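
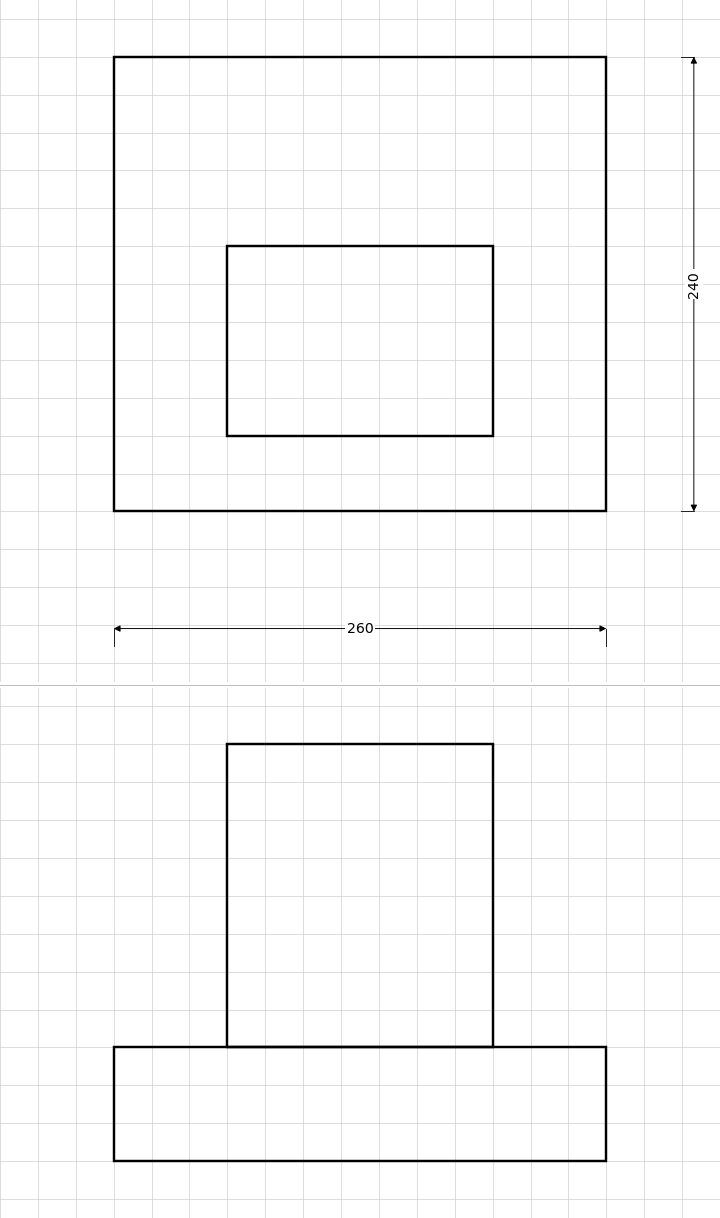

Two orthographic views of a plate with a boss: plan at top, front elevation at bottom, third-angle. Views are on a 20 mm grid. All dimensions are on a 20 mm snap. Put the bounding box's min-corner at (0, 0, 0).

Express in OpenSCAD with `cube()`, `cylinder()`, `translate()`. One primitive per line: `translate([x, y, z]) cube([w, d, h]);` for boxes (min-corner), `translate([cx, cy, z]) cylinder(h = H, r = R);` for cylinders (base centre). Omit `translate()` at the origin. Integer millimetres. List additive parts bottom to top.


cube([260, 240, 60]);
translate([60, 40, 60]) cube([140, 100, 160]);


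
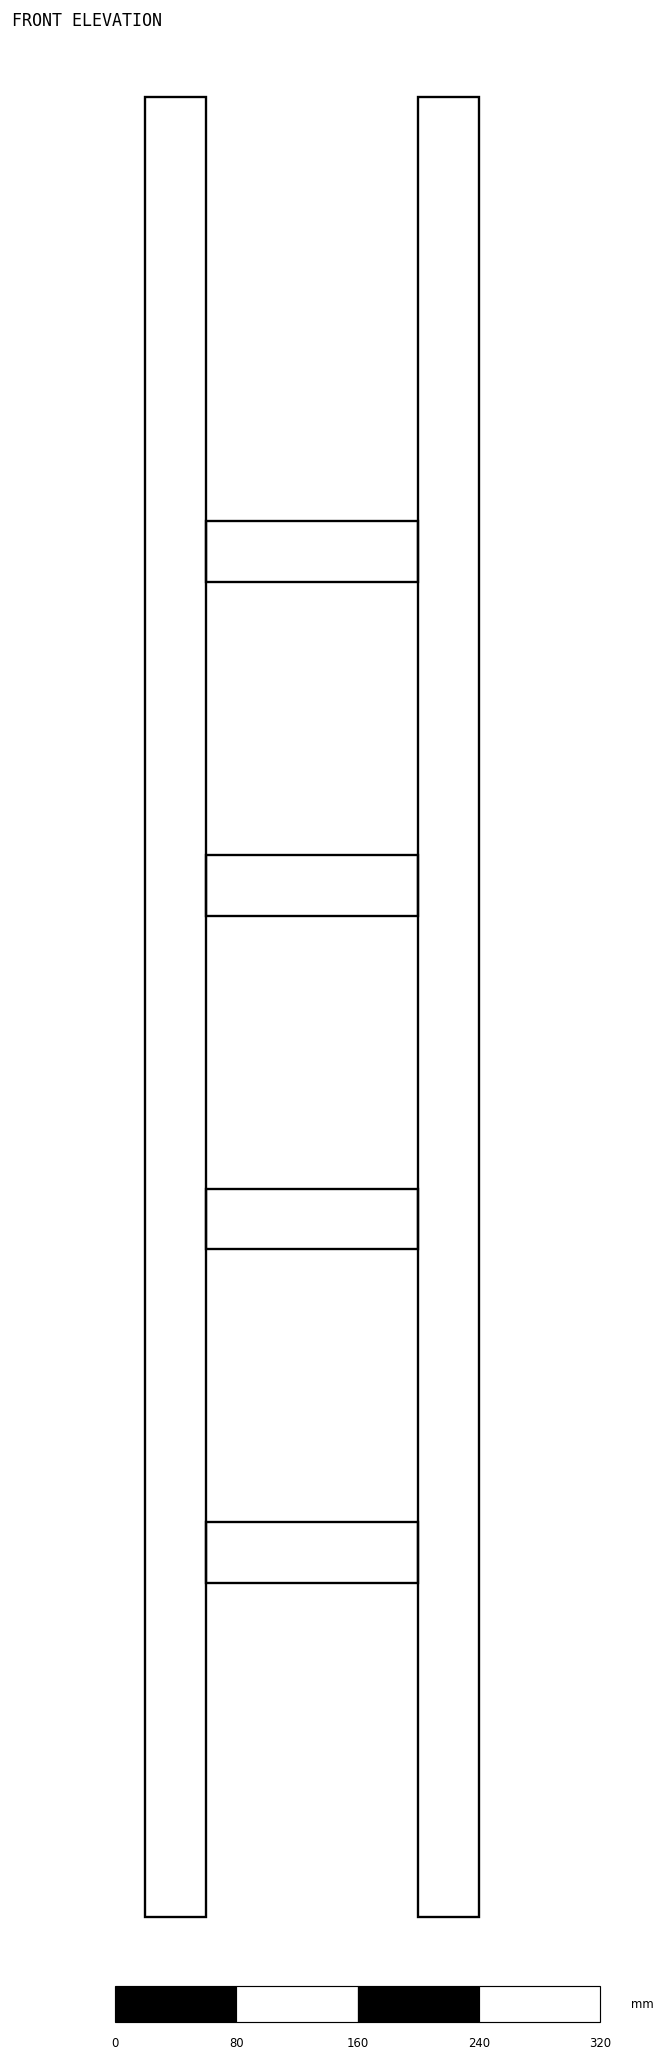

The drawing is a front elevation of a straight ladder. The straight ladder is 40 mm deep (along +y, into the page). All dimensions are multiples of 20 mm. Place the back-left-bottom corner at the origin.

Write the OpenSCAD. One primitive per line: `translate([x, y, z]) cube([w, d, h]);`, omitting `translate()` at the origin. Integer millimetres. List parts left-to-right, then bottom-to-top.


cube([40, 40, 1200]);
translate([40, 0, 220]) cube([140, 40, 40]);
translate([40, 0, 440]) cube([140, 40, 40]);
translate([40, 0, 660]) cube([140, 40, 40]);
translate([40, 0, 880]) cube([140, 40, 40]);
translate([180, 0, 0]) cube([40, 40, 1200]);


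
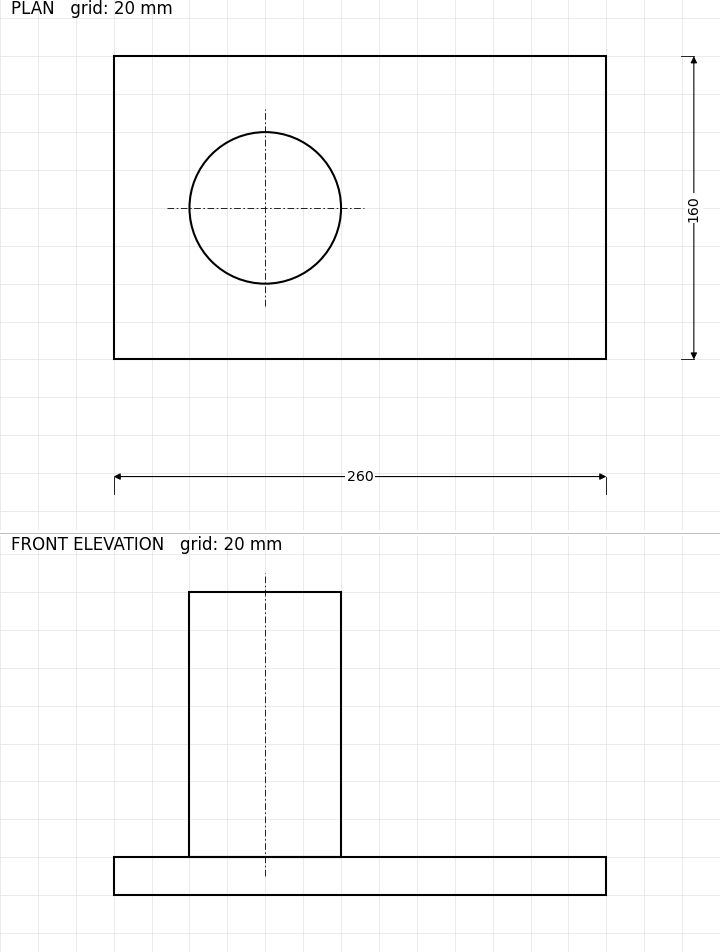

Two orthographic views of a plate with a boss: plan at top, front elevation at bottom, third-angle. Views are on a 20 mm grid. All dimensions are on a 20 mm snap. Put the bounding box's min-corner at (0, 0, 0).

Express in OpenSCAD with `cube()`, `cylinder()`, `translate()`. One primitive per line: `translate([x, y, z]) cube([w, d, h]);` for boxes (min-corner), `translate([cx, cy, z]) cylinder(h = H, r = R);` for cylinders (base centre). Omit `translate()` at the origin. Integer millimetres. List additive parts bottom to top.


cube([260, 160, 20]);
translate([80, 80, 20]) cylinder(h = 140, r = 40);


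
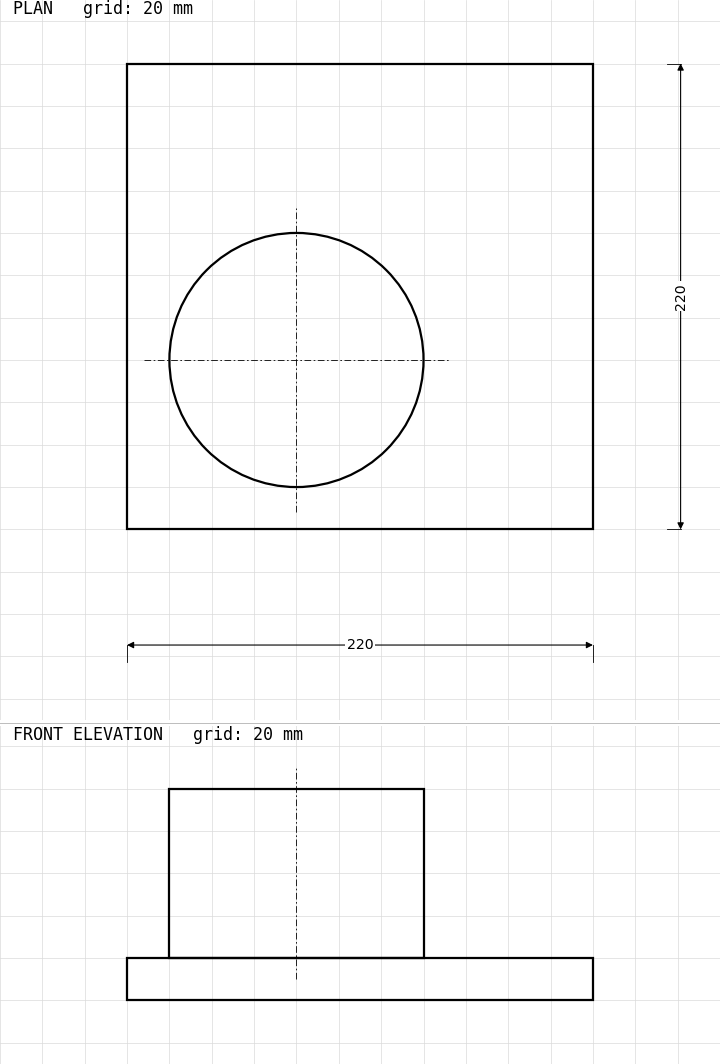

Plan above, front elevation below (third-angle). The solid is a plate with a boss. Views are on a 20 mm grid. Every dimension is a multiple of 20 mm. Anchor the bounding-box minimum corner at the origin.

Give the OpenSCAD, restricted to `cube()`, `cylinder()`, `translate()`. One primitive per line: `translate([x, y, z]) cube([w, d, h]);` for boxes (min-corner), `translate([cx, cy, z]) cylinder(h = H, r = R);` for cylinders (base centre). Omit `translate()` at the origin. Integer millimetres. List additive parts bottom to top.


cube([220, 220, 20]);
translate([80, 80, 20]) cylinder(h = 80, r = 60);


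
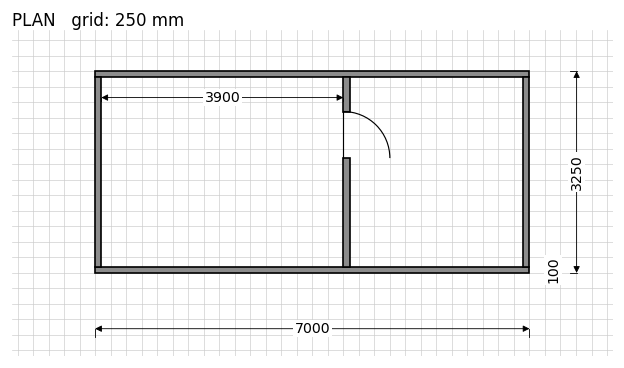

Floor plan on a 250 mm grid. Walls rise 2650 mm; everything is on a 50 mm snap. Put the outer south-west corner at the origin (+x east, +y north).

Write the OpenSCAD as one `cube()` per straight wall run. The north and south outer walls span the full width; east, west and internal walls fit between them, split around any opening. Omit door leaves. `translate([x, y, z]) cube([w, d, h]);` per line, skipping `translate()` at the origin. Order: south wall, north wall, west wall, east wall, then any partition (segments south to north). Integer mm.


cube([7000, 100, 2650]);
translate([0, 3150, 0]) cube([7000, 100, 2650]);
translate([0, 100, 0]) cube([100, 3050, 2650]);
translate([6900, 100, 0]) cube([100, 3050, 2650]);
translate([4000, 100, 0]) cube([100, 1750, 2650]);
translate([4000, 2600, 0]) cube([100, 550, 2650]);


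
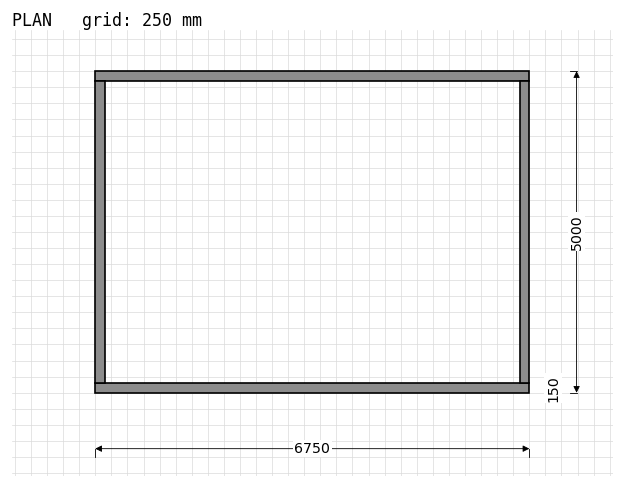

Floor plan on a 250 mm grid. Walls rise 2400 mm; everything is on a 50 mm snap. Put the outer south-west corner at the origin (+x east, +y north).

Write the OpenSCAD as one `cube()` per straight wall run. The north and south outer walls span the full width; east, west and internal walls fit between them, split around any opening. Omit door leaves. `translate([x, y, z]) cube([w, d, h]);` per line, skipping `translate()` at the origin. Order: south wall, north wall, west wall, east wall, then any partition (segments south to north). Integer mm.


cube([6750, 150, 2400]);
translate([0, 4850, 0]) cube([6750, 150, 2400]);
translate([0, 150, 0]) cube([150, 4700, 2400]);
translate([6600, 150, 0]) cube([150, 4700, 2400]);


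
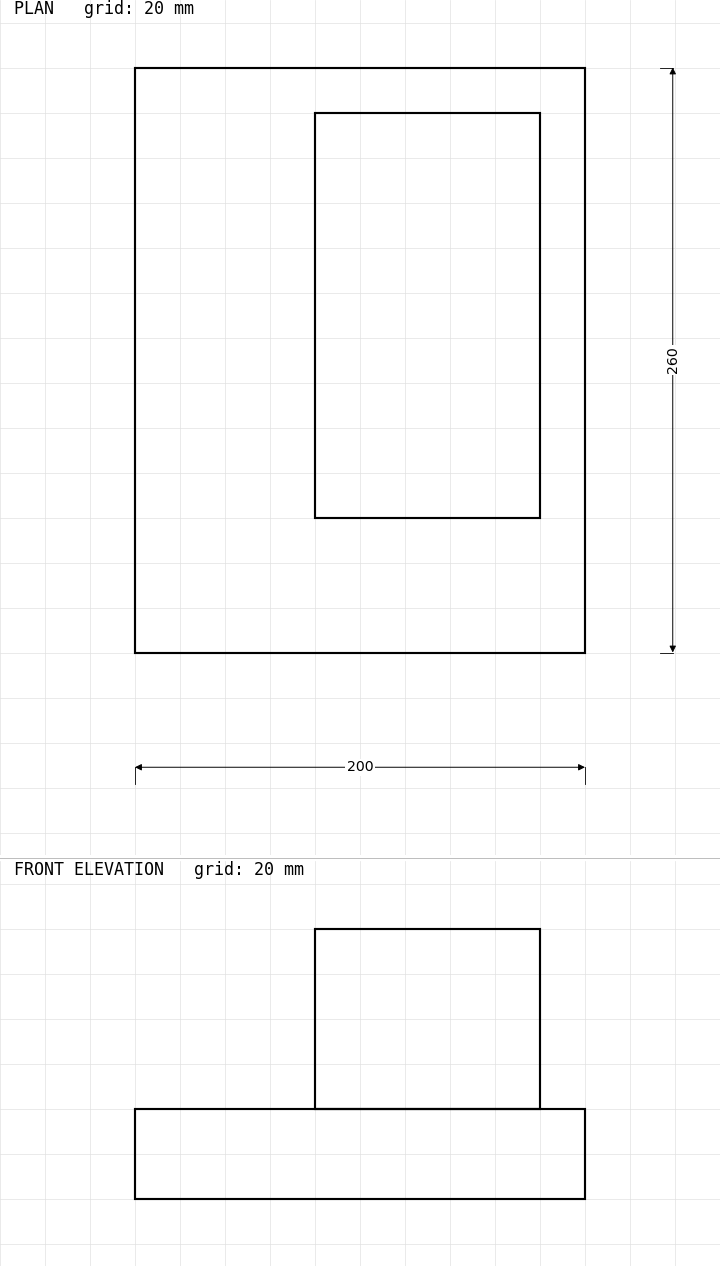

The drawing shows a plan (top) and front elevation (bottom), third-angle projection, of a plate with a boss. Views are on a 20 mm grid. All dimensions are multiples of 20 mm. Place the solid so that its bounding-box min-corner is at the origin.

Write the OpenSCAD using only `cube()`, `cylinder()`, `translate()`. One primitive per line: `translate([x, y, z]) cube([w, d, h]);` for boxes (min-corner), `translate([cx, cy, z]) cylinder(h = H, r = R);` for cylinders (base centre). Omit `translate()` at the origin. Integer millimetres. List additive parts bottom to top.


cube([200, 260, 40]);
translate([80, 60, 40]) cube([100, 180, 80]);


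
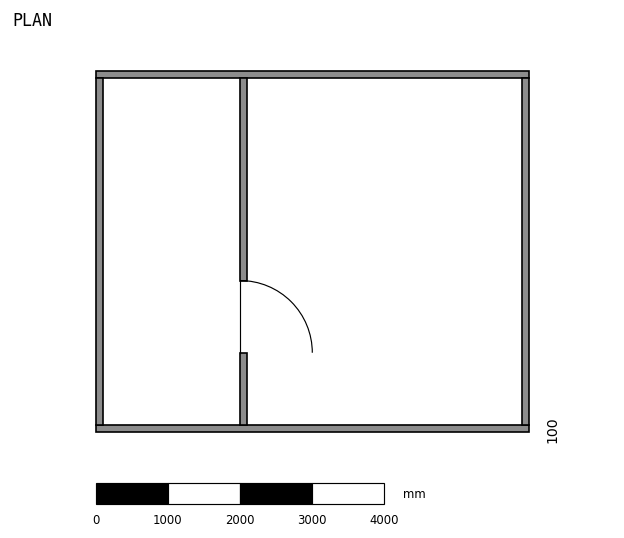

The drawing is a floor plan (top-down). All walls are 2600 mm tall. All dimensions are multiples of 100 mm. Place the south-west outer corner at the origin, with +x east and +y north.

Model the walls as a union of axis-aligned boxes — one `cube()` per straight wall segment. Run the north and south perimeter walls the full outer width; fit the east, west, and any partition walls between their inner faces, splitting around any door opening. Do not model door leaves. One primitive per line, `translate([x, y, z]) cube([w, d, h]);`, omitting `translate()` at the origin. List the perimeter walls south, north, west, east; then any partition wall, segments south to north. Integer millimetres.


cube([6000, 100, 2600]);
translate([0, 4900, 0]) cube([6000, 100, 2600]);
translate([0, 100, 0]) cube([100, 4800, 2600]);
translate([5900, 100, 0]) cube([100, 4800, 2600]);
translate([2000, 100, 0]) cube([100, 1000, 2600]);
translate([2000, 2100, 0]) cube([100, 2800, 2600]);


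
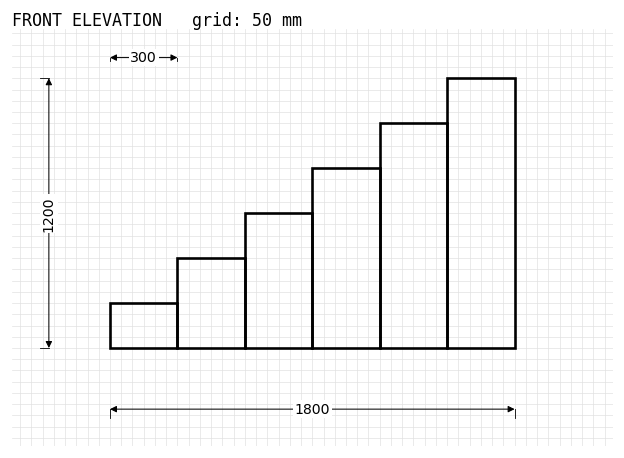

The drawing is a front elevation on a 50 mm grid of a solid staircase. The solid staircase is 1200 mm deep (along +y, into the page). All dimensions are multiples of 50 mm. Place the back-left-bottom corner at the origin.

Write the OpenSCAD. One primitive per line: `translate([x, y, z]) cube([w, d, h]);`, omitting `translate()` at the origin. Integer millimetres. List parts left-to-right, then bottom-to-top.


cube([300, 1200, 200]);
translate([300, 0, 0]) cube([300, 1200, 400]);
translate([600, 0, 0]) cube([300, 1200, 600]);
translate([900, 0, 0]) cube([300, 1200, 800]);
translate([1200, 0, 0]) cube([300, 1200, 1000]);
translate([1500, 0, 0]) cube([300, 1200, 1200]);


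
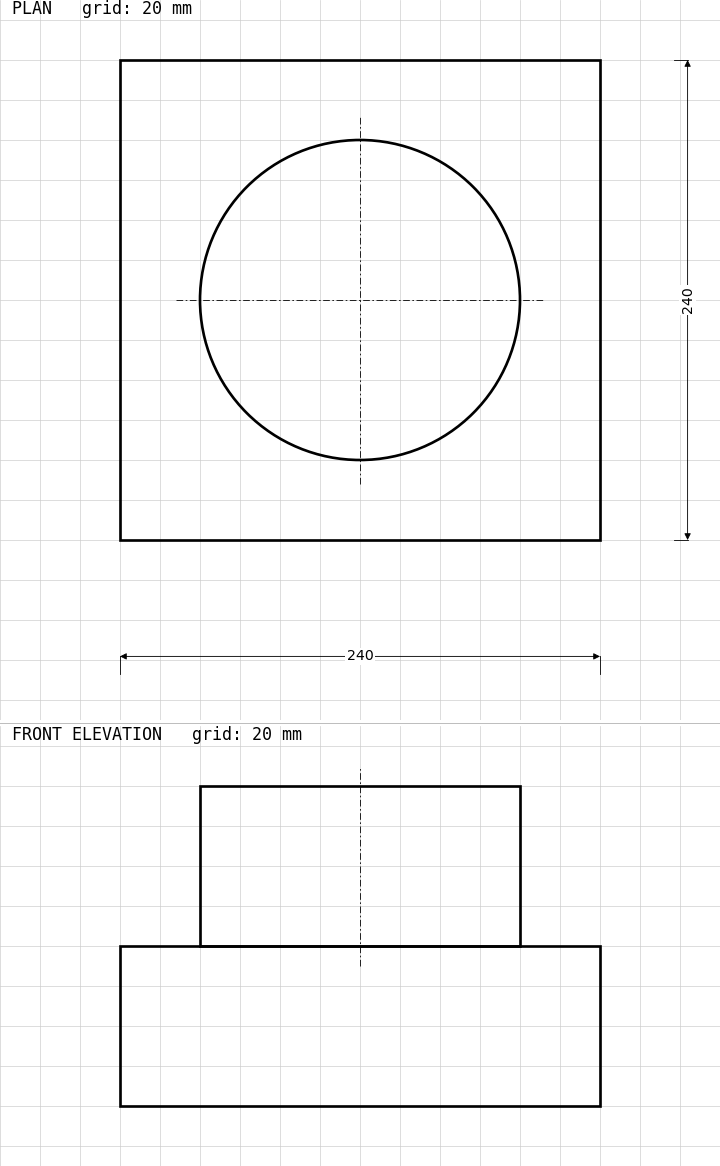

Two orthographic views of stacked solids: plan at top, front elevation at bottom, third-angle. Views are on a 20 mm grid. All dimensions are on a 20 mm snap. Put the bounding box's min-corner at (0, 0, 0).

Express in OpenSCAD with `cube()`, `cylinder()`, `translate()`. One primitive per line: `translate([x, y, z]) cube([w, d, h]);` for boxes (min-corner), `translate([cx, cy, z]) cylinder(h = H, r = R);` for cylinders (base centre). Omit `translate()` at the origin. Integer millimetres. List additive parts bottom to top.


cube([240, 240, 80]);
translate([120, 120, 80]) cylinder(h = 80, r = 80);


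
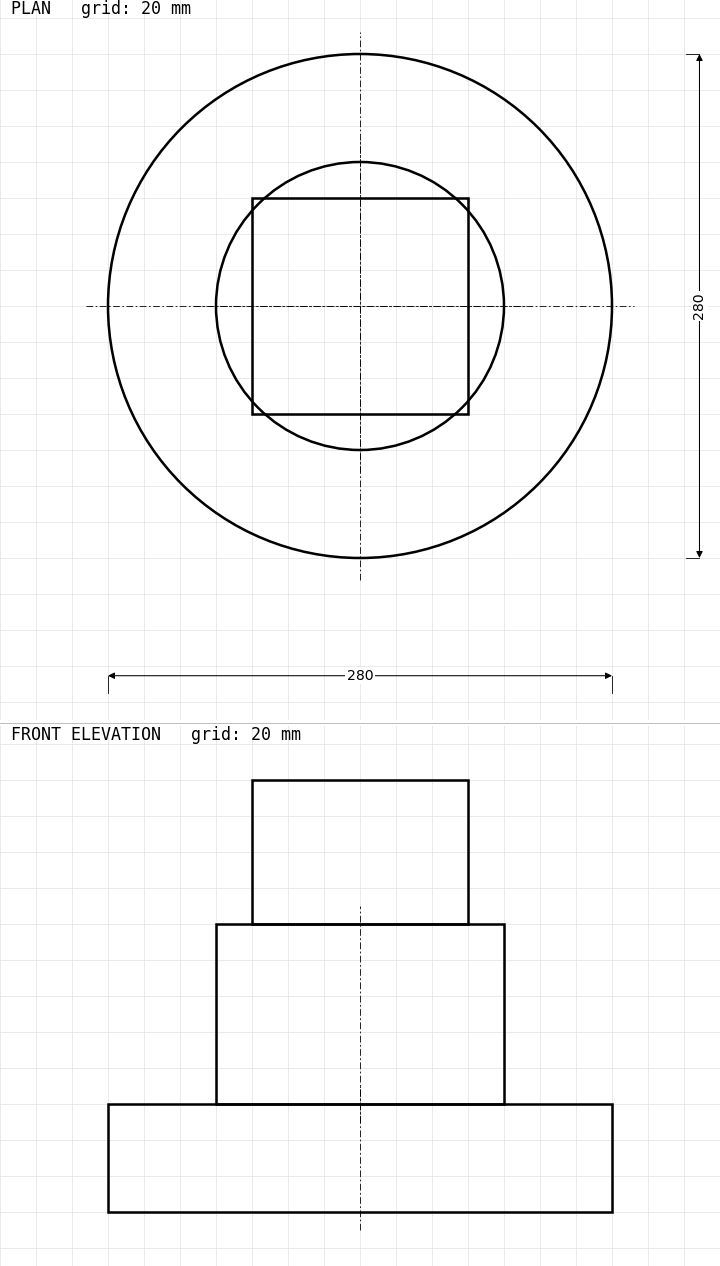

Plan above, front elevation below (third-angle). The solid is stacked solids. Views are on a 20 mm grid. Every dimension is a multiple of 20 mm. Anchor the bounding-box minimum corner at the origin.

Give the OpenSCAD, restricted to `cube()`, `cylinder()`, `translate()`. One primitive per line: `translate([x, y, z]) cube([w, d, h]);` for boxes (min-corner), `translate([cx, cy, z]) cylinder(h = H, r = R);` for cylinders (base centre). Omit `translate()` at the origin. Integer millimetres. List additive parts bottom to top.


translate([140, 140, 0]) cylinder(h = 60, r = 140);
translate([140, 140, 60]) cylinder(h = 100, r = 80);
translate([80, 80, 160]) cube([120, 120, 80]);


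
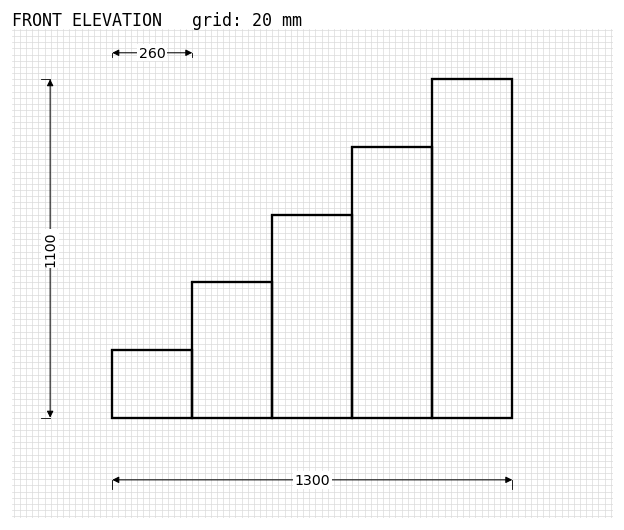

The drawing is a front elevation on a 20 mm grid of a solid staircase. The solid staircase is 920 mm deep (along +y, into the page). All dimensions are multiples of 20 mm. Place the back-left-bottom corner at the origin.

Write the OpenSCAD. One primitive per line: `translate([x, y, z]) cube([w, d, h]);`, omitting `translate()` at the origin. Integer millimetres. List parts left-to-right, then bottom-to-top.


cube([260, 920, 220]);
translate([260, 0, 0]) cube([260, 920, 440]);
translate([520, 0, 0]) cube([260, 920, 660]);
translate([780, 0, 0]) cube([260, 920, 880]);
translate([1040, 0, 0]) cube([260, 920, 1100]);


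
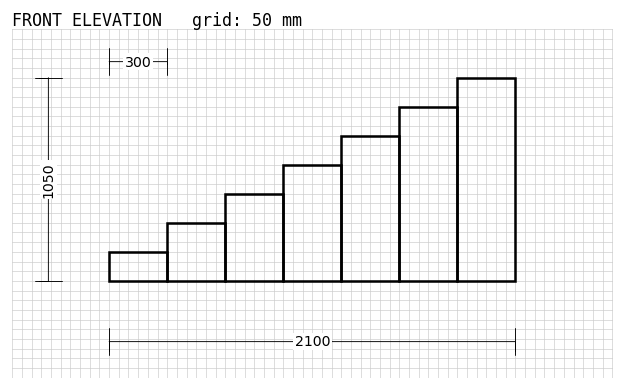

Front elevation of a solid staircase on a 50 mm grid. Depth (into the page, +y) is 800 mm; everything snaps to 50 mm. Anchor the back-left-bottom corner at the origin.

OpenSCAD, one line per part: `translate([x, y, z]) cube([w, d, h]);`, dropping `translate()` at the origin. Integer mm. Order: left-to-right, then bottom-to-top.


cube([300, 800, 150]);
translate([300, 0, 0]) cube([300, 800, 300]);
translate([600, 0, 0]) cube([300, 800, 450]);
translate([900, 0, 0]) cube([300, 800, 600]);
translate([1200, 0, 0]) cube([300, 800, 750]);
translate([1500, 0, 0]) cube([300, 800, 900]);
translate([1800, 0, 0]) cube([300, 800, 1050]);


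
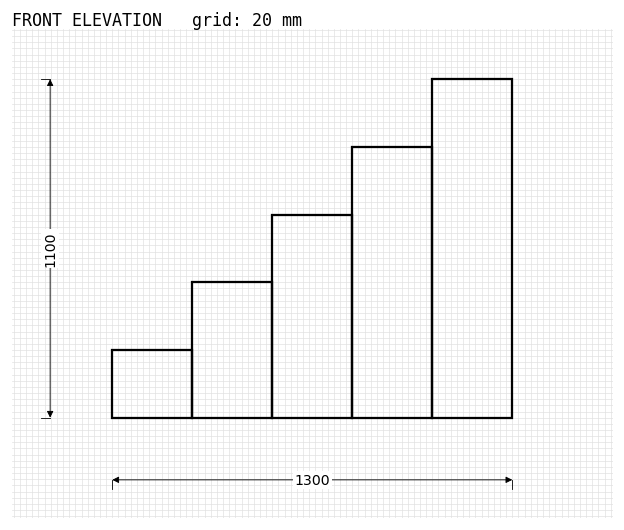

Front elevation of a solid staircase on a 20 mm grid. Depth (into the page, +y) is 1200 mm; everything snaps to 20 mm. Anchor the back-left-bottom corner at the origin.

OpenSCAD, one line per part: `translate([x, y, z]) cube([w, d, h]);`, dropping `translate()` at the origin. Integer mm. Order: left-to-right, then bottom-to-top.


cube([260, 1200, 220]);
translate([260, 0, 0]) cube([260, 1200, 440]);
translate([520, 0, 0]) cube([260, 1200, 660]);
translate([780, 0, 0]) cube([260, 1200, 880]);
translate([1040, 0, 0]) cube([260, 1200, 1100]);


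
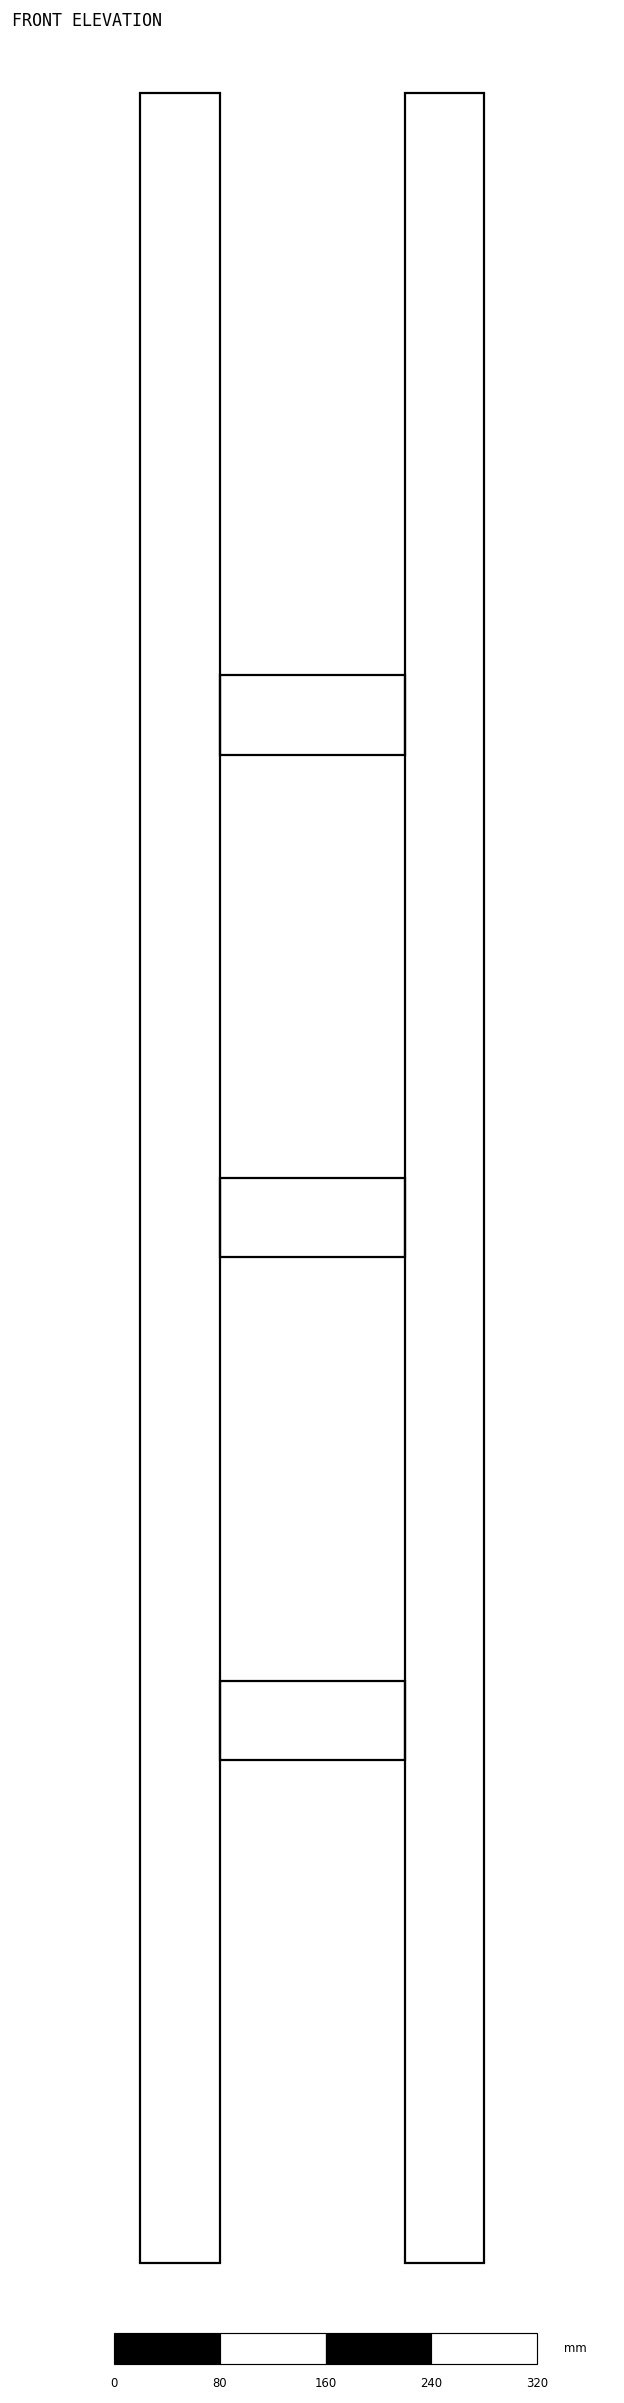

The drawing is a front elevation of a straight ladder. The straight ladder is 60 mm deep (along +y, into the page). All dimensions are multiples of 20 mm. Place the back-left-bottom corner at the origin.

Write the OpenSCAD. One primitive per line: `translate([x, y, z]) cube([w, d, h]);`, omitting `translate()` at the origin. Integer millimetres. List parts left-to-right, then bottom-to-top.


cube([60, 60, 1640]);
translate([60, 0, 380]) cube([140, 60, 60]);
translate([60, 0, 760]) cube([140, 60, 60]);
translate([60, 0, 1140]) cube([140, 60, 60]);
translate([200, 0, 0]) cube([60, 60, 1640]);


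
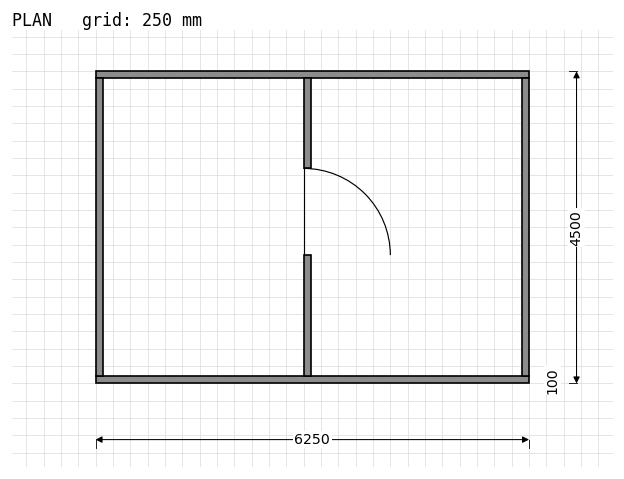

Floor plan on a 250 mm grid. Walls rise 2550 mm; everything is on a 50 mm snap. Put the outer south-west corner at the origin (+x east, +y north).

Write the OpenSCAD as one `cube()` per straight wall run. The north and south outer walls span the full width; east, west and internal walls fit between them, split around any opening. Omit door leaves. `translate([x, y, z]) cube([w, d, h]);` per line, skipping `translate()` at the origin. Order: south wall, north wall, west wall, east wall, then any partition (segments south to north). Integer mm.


cube([6250, 100, 2550]);
translate([0, 4400, 0]) cube([6250, 100, 2550]);
translate([0, 100, 0]) cube([100, 4300, 2550]);
translate([6150, 100, 0]) cube([100, 4300, 2550]);
translate([3000, 100, 0]) cube([100, 1750, 2550]);
translate([3000, 3100, 0]) cube([100, 1300, 2550]);


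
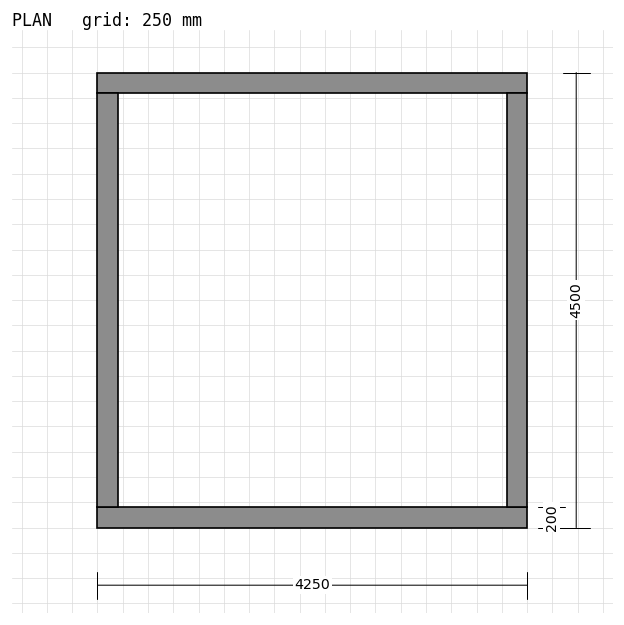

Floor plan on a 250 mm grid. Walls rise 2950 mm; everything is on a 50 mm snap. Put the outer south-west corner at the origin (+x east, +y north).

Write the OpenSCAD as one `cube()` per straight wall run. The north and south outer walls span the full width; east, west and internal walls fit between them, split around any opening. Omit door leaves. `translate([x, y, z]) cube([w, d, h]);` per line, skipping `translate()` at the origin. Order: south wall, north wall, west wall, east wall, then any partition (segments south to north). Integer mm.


cube([4250, 200, 2950]);
translate([0, 4300, 0]) cube([4250, 200, 2950]);
translate([0, 200, 0]) cube([200, 4100, 2950]);
translate([4050, 200, 0]) cube([200, 4100, 2950]);


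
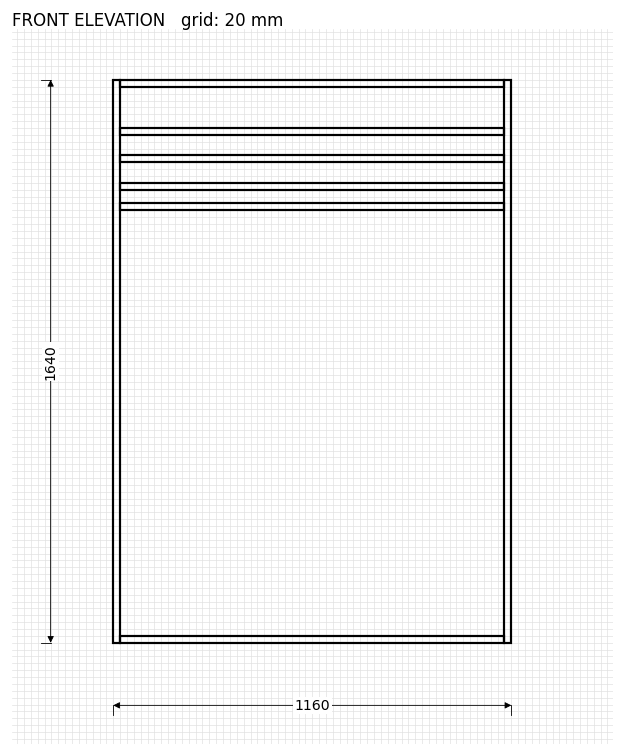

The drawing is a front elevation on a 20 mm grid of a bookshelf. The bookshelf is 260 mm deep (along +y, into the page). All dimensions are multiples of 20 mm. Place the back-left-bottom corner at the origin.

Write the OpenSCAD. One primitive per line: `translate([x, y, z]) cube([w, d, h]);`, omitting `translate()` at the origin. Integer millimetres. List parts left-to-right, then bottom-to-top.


cube([20, 260, 1640]);
translate([20, 0, 0]) cube([1120, 260, 20]);
translate([20, 0, 1260]) cube([1120, 260, 20]);
translate([20, 0, 1320]) cube([1120, 260, 20]);
translate([20, 0, 1400]) cube([1120, 260, 20]);
translate([20, 0, 1480]) cube([1120, 260, 20]);
translate([20, 0, 1620]) cube([1120, 260, 20]);
translate([1140, 0, 0]) cube([20, 260, 1640]);


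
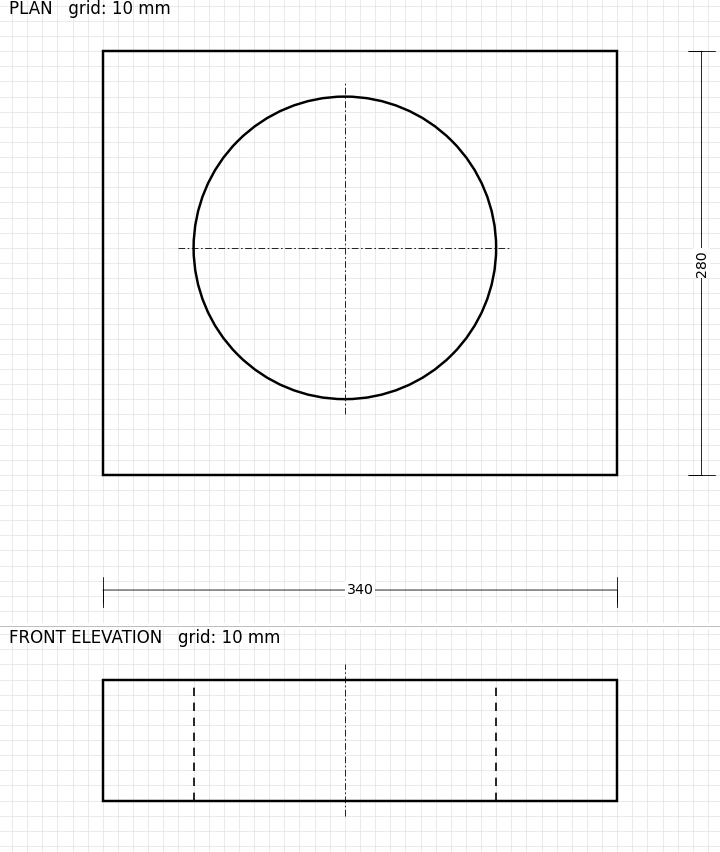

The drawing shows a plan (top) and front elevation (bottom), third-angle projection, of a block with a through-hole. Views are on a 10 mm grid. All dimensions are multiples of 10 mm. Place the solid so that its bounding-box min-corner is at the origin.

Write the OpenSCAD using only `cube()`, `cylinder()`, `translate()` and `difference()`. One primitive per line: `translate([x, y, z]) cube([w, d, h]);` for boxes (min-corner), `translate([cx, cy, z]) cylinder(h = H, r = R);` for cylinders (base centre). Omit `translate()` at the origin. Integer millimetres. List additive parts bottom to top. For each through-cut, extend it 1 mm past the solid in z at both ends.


difference() {
  cube([340, 280, 80]);
  translate([160, 150, -1]) cylinder(h = 82, r = 100);
}


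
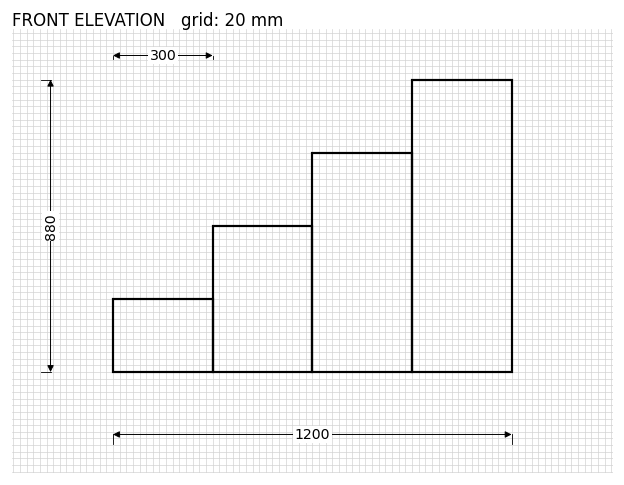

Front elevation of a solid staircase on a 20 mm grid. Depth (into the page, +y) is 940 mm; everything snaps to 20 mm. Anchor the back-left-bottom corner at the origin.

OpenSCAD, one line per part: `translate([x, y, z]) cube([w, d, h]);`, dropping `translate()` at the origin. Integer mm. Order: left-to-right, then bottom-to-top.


cube([300, 940, 220]);
translate([300, 0, 0]) cube([300, 940, 440]);
translate([600, 0, 0]) cube([300, 940, 660]);
translate([900, 0, 0]) cube([300, 940, 880]);


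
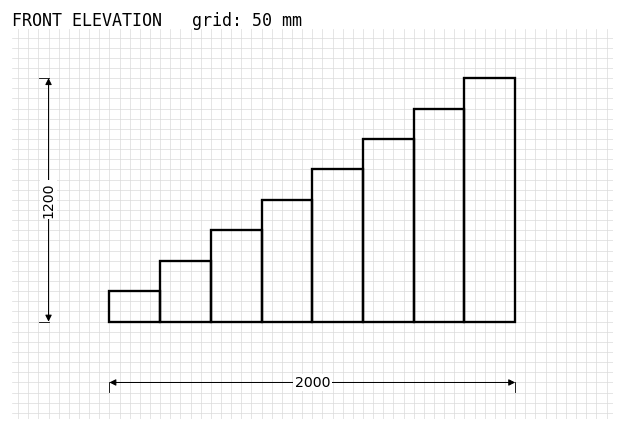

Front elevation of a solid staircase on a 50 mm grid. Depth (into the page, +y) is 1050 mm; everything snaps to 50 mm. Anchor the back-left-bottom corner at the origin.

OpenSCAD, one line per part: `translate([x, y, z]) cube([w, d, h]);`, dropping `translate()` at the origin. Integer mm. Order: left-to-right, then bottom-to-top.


cube([250, 1050, 150]);
translate([250, 0, 0]) cube([250, 1050, 300]);
translate([500, 0, 0]) cube([250, 1050, 450]);
translate([750, 0, 0]) cube([250, 1050, 600]);
translate([1000, 0, 0]) cube([250, 1050, 750]);
translate([1250, 0, 0]) cube([250, 1050, 900]);
translate([1500, 0, 0]) cube([250, 1050, 1050]);
translate([1750, 0, 0]) cube([250, 1050, 1200]);


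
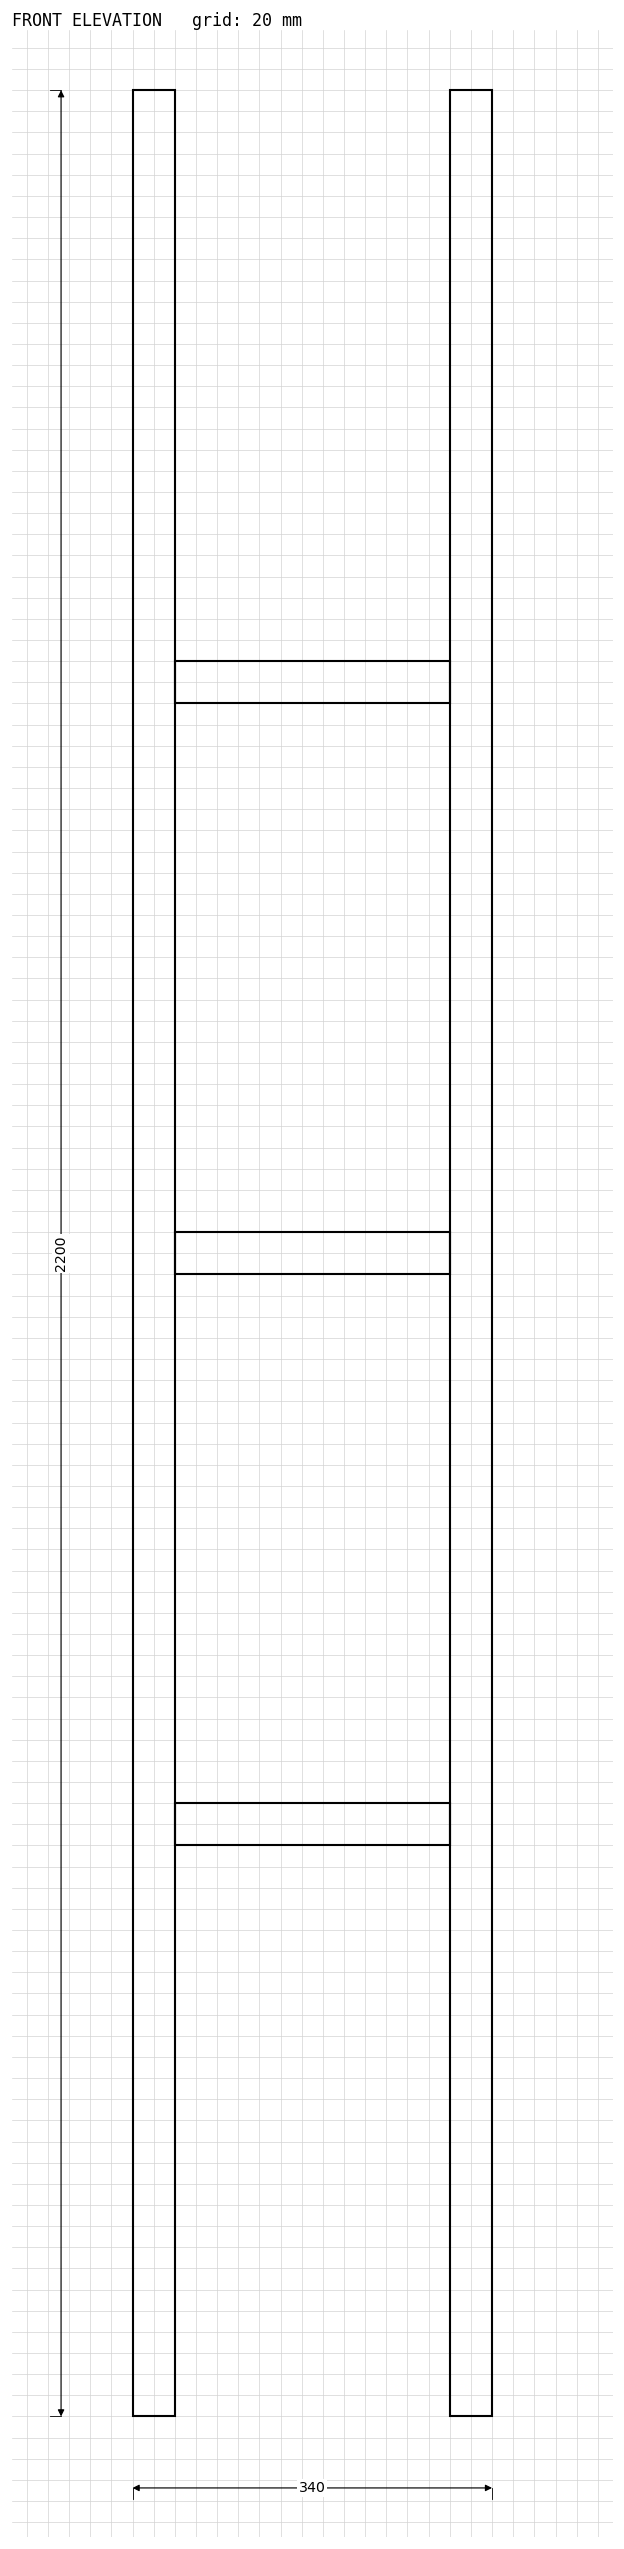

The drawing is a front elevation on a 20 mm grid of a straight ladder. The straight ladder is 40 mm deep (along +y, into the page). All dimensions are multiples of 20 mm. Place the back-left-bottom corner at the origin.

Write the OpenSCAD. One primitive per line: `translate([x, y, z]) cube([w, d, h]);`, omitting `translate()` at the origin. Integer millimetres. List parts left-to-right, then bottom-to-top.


cube([40, 40, 2200]);
translate([40, 0, 540]) cube([260, 40, 40]);
translate([40, 0, 1080]) cube([260, 40, 40]);
translate([40, 0, 1620]) cube([260, 40, 40]);
translate([300, 0, 0]) cube([40, 40, 2200]);


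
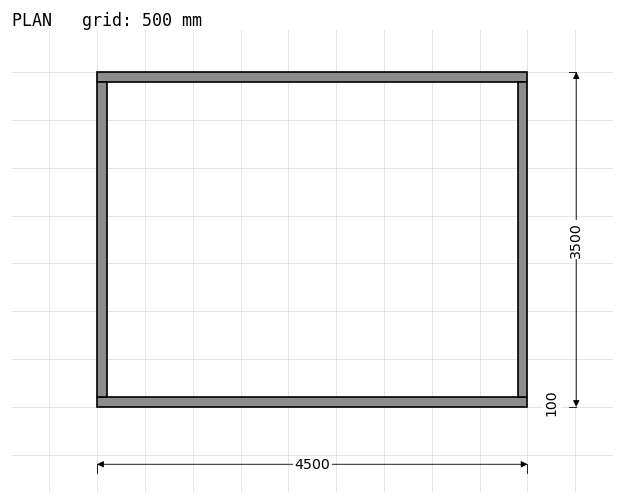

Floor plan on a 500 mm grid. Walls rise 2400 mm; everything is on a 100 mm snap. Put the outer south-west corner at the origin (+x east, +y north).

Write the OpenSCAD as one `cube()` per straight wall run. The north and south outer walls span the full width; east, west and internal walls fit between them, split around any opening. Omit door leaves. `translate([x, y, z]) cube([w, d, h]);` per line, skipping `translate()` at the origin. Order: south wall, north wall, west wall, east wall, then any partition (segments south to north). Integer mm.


cube([4500, 100, 2400]);
translate([0, 3400, 0]) cube([4500, 100, 2400]);
translate([0, 100, 0]) cube([100, 3300, 2400]);
translate([4400, 100, 0]) cube([100, 3300, 2400]);


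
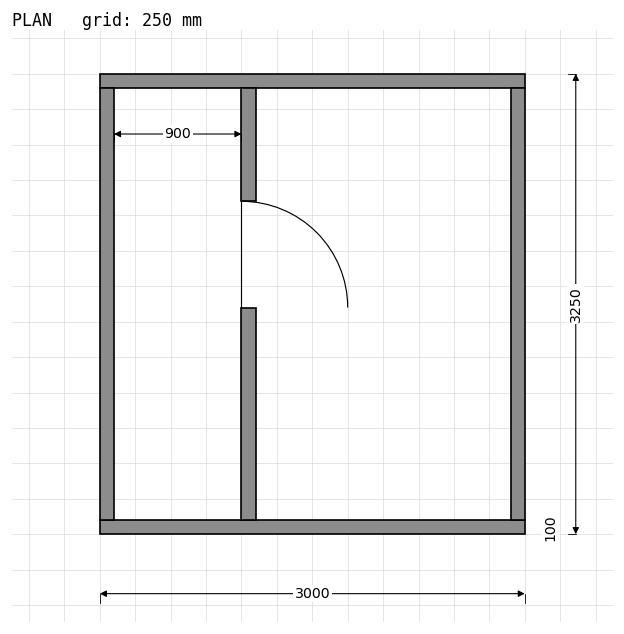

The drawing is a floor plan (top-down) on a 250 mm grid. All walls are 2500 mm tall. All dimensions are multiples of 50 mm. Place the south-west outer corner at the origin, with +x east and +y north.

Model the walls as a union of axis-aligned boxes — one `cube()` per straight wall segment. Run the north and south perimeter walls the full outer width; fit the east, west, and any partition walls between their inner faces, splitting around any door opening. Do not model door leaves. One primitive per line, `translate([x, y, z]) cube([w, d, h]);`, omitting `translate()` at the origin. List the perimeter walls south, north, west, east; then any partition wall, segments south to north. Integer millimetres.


cube([3000, 100, 2500]);
translate([0, 3150, 0]) cube([3000, 100, 2500]);
translate([0, 100, 0]) cube([100, 3050, 2500]);
translate([2900, 100, 0]) cube([100, 3050, 2500]);
translate([1000, 100, 0]) cube([100, 1500, 2500]);
translate([1000, 2350, 0]) cube([100, 800, 2500]);


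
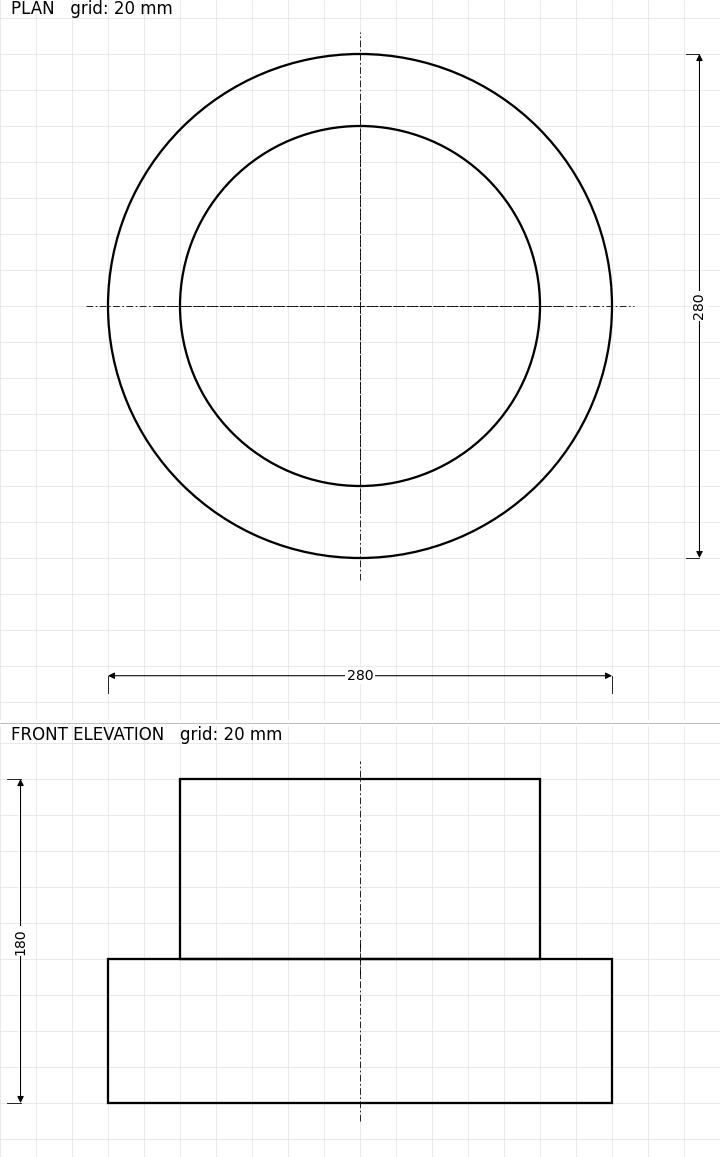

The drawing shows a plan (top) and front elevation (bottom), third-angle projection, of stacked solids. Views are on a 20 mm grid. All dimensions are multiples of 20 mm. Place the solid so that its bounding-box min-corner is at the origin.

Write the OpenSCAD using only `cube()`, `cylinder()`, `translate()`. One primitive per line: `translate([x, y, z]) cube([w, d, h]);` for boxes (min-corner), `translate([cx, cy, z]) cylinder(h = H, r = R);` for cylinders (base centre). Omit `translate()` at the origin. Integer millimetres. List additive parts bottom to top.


translate([140, 140, 0]) cylinder(h = 80, r = 140);
translate([140, 140, 80]) cylinder(h = 100, r = 100);


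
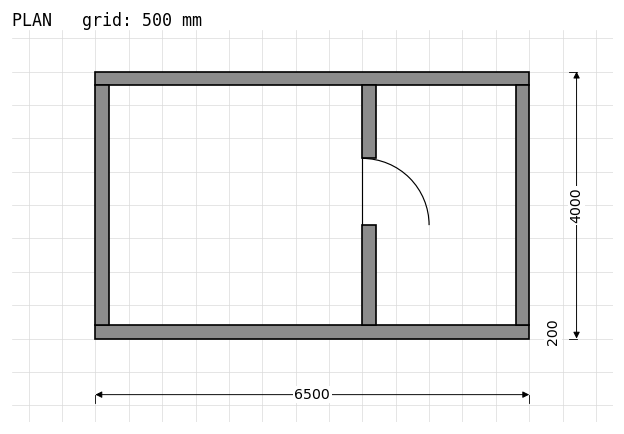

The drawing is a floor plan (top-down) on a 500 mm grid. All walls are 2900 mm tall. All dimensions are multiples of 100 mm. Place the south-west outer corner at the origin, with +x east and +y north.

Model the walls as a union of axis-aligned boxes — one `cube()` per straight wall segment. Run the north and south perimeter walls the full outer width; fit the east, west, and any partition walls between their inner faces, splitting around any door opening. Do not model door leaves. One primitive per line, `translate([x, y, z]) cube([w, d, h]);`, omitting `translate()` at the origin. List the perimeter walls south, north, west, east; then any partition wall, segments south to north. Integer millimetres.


cube([6500, 200, 2900]);
translate([0, 3800, 0]) cube([6500, 200, 2900]);
translate([0, 200, 0]) cube([200, 3600, 2900]);
translate([6300, 200, 0]) cube([200, 3600, 2900]);
translate([4000, 200, 0]) cube([200, 1500, 2900]);
translate([4000, 2700, 0]) cube([200, 1100, 2900]);


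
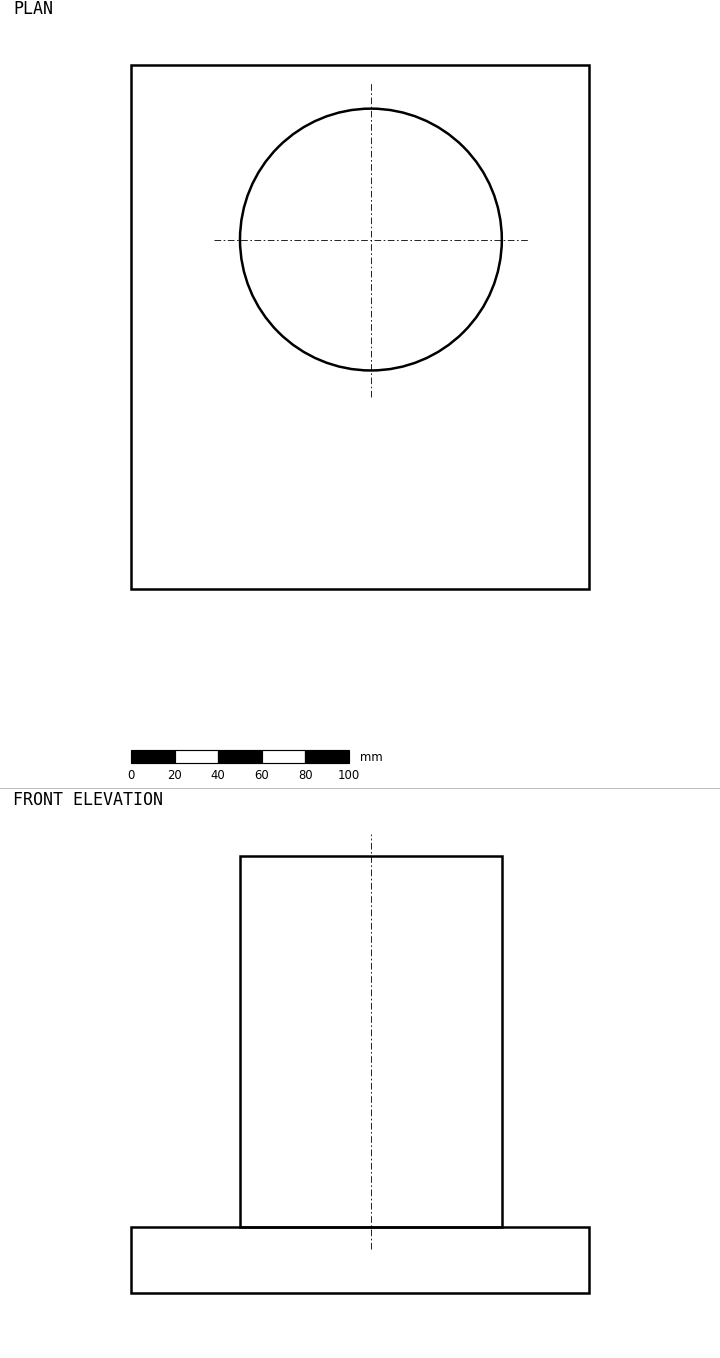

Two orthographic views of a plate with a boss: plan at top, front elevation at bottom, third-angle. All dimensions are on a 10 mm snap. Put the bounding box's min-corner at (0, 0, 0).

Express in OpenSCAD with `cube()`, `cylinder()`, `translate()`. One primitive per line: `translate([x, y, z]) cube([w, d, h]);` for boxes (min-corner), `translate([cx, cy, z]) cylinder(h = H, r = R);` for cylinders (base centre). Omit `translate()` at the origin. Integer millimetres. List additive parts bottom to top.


cube([210, 240, 30]);
translate([110, 160, 30]) cylinder(h = 170, r = 60);


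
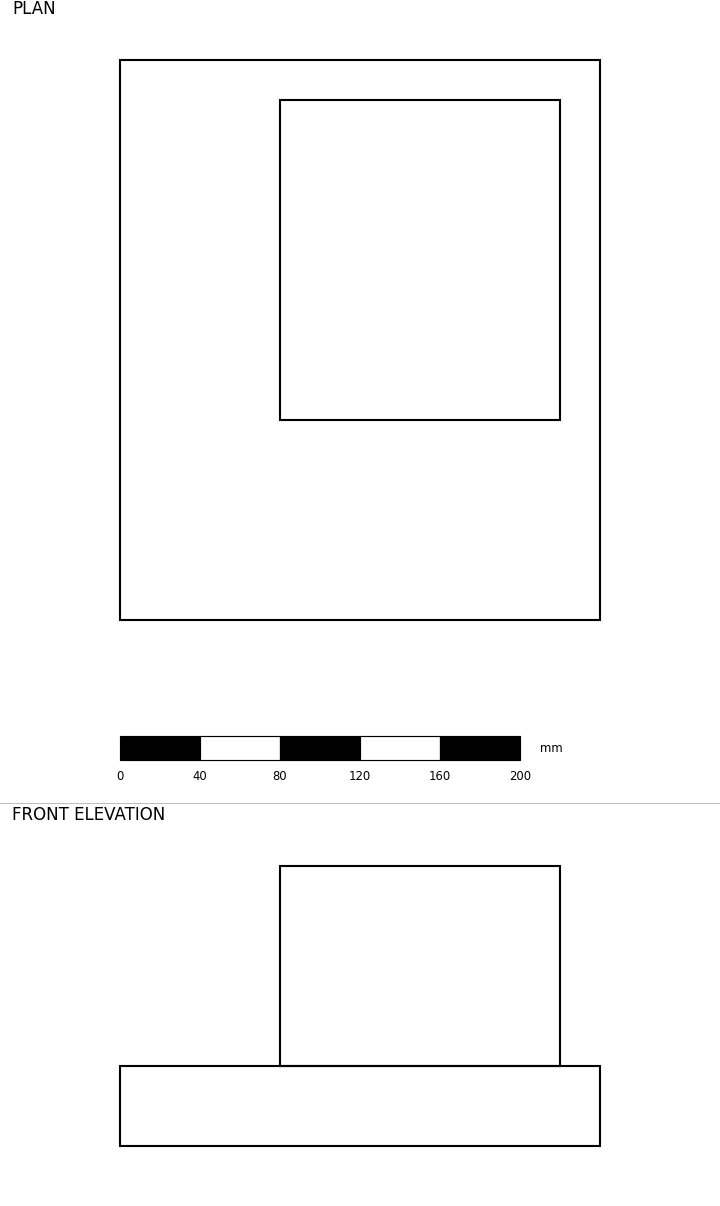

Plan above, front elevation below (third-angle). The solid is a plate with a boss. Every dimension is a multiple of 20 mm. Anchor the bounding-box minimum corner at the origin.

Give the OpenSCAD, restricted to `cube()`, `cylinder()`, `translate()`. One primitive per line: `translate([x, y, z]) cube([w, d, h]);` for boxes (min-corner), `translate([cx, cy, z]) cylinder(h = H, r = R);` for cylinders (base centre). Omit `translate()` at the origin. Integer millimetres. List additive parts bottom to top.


cube([240, 280, 40]);
translate([80, 100, 40]) cube([140, 160, 100]);


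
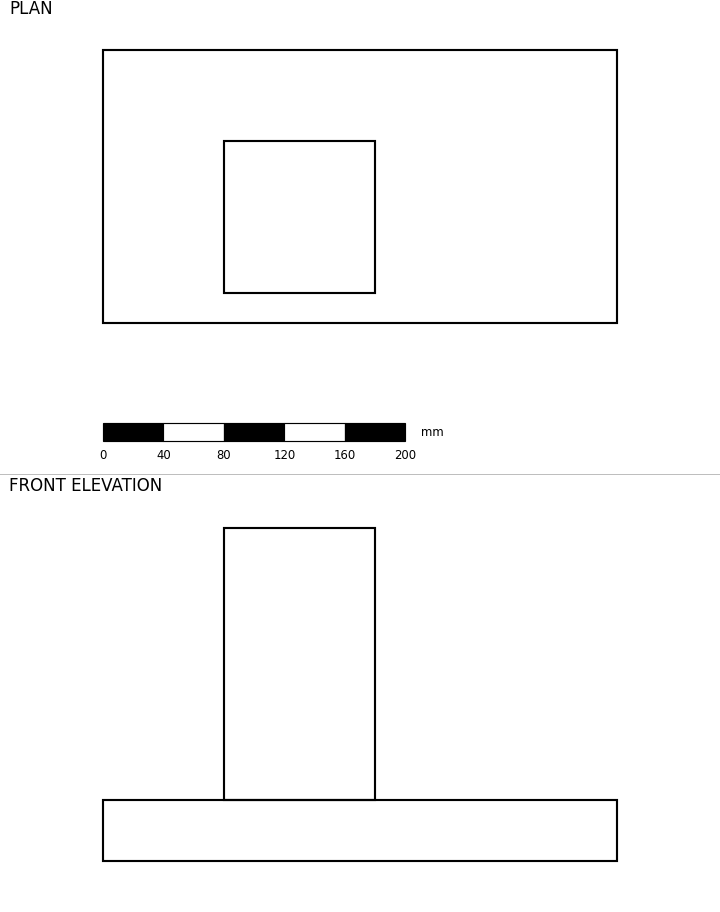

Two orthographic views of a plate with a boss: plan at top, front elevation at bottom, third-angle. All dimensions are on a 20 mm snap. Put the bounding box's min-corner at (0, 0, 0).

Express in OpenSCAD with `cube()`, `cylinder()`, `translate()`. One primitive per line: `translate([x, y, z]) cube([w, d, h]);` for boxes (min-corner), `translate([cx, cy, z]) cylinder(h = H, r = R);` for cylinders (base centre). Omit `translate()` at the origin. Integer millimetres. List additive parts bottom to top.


cube([340, 180, 40]);
translate([80, 20, 40]) cube([100, 100, 180]);


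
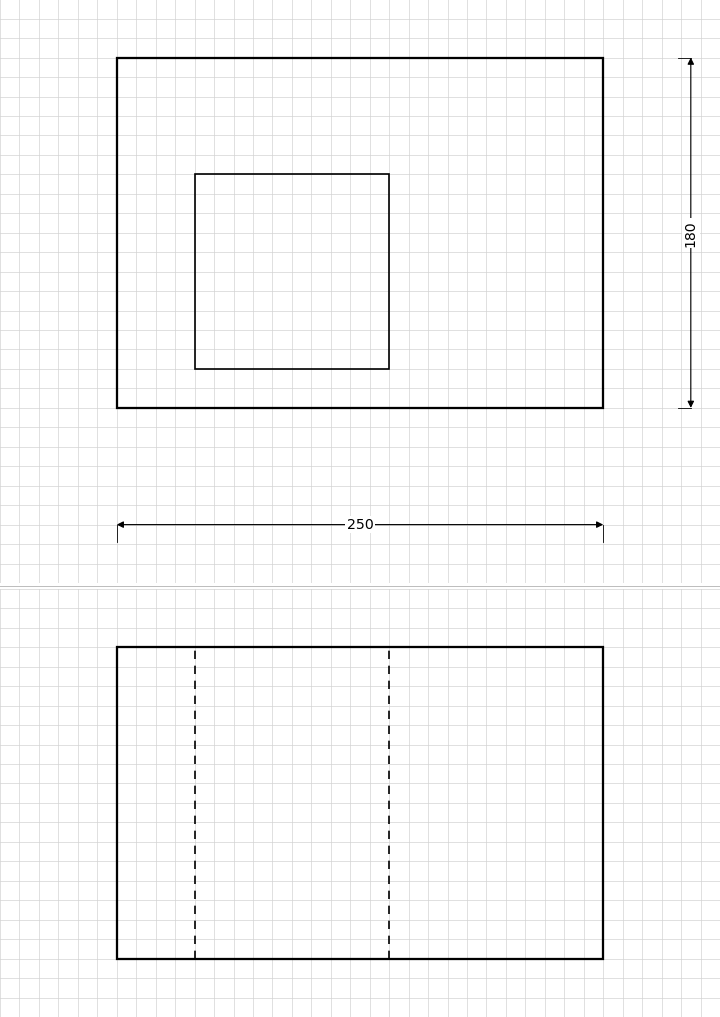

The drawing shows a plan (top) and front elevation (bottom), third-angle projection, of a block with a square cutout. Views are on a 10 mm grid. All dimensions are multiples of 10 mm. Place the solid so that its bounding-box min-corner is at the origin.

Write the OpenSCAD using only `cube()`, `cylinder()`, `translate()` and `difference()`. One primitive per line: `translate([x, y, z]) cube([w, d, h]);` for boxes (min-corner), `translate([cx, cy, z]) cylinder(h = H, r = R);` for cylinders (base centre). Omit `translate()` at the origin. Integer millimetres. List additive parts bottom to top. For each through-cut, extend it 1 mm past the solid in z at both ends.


difference() {
  cube([250, 180, 160]);
  translate([40, 20, -1]) cube([100, 100, 162]);
}


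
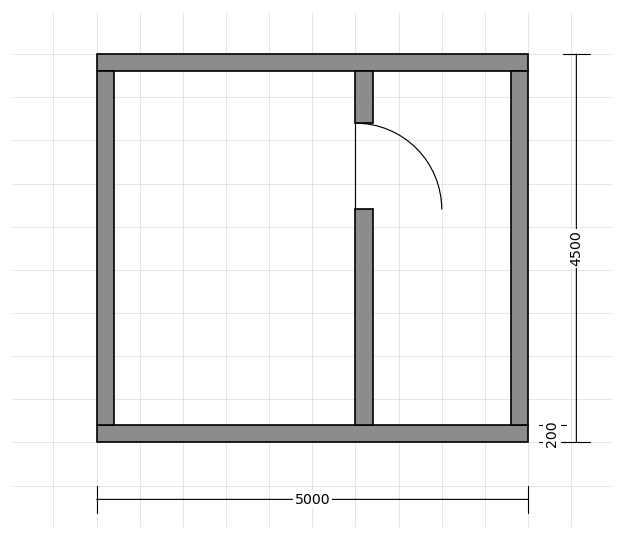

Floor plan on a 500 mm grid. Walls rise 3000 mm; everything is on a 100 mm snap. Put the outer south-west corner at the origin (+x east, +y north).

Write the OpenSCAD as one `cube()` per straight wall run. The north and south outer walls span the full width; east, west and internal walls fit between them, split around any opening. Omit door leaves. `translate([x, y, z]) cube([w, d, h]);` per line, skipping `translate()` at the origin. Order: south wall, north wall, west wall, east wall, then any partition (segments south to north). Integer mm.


cube([5000, 200, 3000]);
translate([0, 4300, 0]) cube([5000, 200, 3000]);
translate([0, 200, 0]) cube([200, 4100, 3000]);
translate([4800, 200, 0]) cube([200, 4100, 3000]);
translate([3000, 200, 0]) cube([200, 2500, 3000]);
translate([3000, 3700, 0]) cube([200, 600, 3000]);


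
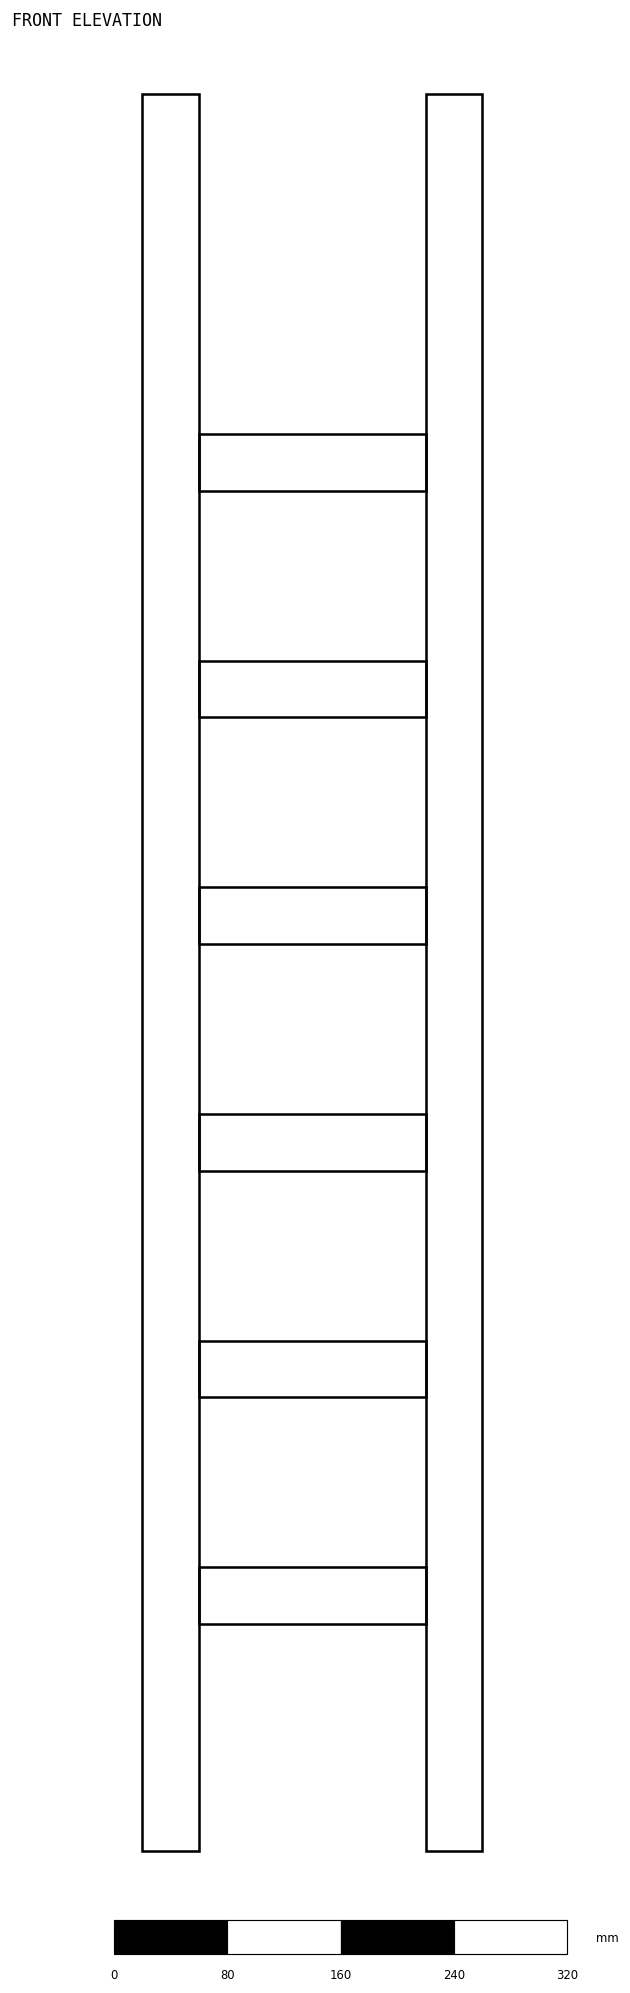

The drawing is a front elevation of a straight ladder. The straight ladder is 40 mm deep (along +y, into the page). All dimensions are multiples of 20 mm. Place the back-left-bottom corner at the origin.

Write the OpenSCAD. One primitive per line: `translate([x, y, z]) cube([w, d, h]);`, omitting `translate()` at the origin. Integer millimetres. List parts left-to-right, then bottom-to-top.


cube([40, 40, 1240]);
translate([40, 0, 160]) cube([160, 40, 40]);
translate([40, 0, 320]) cube([160, 40, 40]);
translate([40, 0, 480]) cube([160, 40, 40]);
translate([40, 0, 640]) cube([160, 40, 40]);
translate([40, 0, 800]) cube([160, 40, 40]);
translate([40, 0, 960]) cube([160, 40, 40]);
translate([200, 0, 0]) cube([40, 40, 1240]);


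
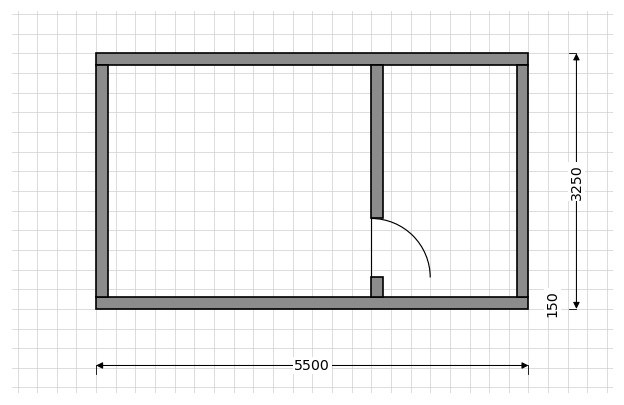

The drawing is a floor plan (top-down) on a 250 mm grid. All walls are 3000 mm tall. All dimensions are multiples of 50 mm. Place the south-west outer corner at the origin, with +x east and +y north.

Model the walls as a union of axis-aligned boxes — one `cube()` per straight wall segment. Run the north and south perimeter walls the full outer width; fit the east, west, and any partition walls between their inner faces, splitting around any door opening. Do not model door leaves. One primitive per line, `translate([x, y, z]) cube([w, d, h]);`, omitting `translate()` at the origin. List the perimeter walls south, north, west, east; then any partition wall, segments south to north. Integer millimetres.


cube([5500, 150, 3000]);
translate([0, 3100, 0]) cube([5500, 150, 3000]);
translate([0, 150, 0]) cube([150, 2950, 3000]);
translate([5350, 150, 0]) cube([150, 2950, 3000]);
translate([3500, 150, 0]) cube([150, 250, 3000]);
translate([3500, 1150, 0]) cube([150, 1950, 3000]);


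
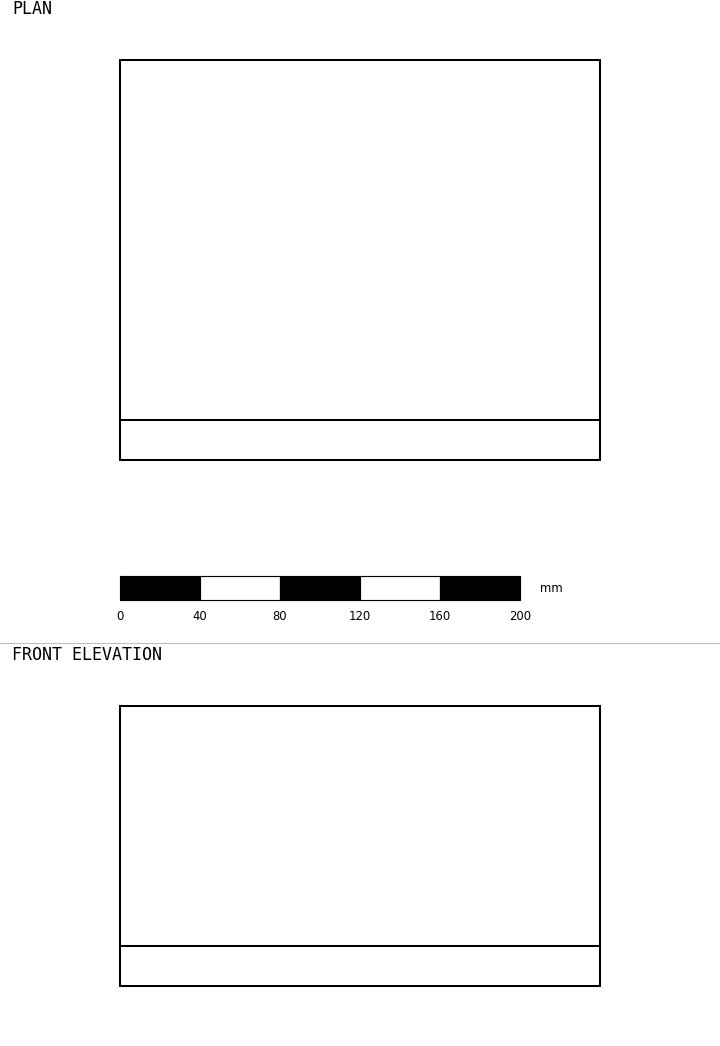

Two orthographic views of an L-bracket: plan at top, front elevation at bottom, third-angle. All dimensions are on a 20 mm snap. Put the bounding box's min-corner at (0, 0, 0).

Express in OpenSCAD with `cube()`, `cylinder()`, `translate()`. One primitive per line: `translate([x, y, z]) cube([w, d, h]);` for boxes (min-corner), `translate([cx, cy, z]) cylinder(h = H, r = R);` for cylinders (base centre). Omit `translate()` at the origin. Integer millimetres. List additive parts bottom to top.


cube([240, 200, 20]);
translate([0, 0, 20]) cube([240, 20, 120]);


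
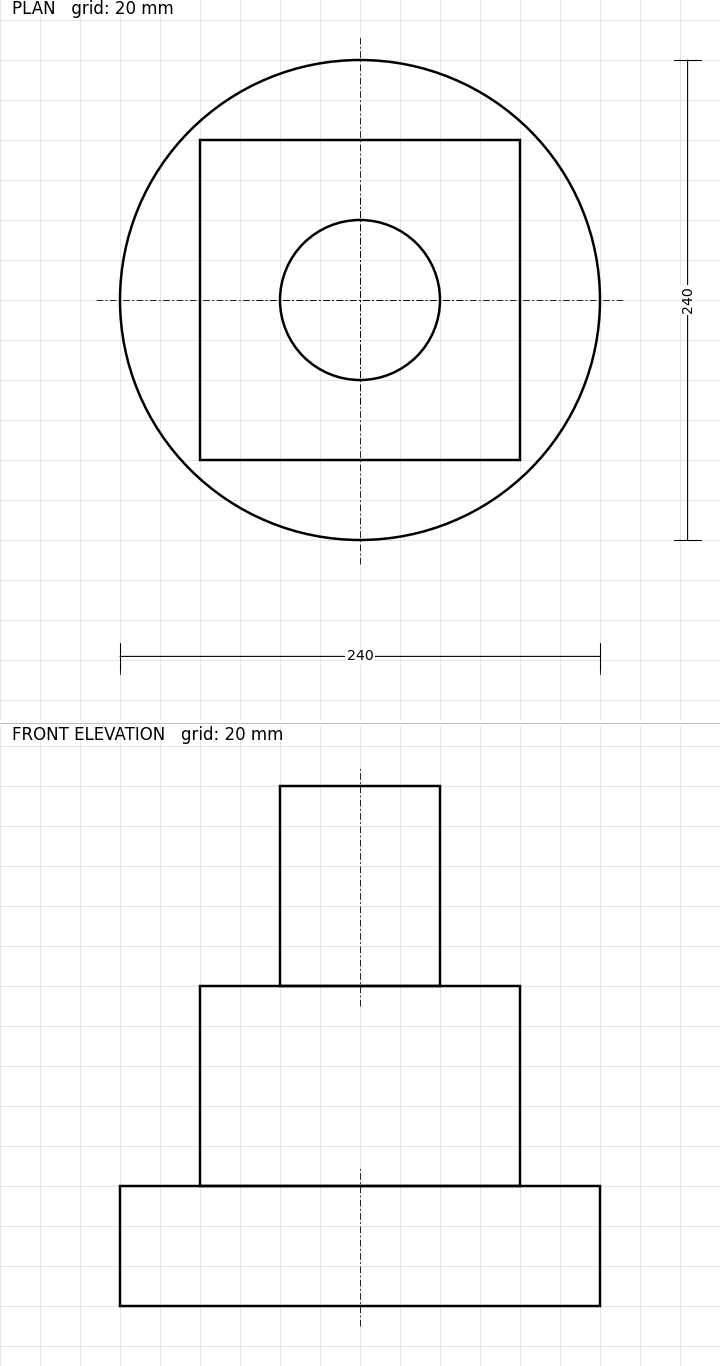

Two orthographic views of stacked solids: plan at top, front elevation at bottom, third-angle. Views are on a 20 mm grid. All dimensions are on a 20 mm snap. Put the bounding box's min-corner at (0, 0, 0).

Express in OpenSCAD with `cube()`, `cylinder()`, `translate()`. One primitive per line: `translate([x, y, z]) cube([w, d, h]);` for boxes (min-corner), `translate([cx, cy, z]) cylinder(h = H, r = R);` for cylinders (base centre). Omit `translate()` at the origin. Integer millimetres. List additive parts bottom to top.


translate([120, 120, 0]) cylinder(h = 60, r = 120);
translate([40, 40, 60]) cube([160, 160, 100]);
translate([120, 120, 160]) cylinder(h = 100, r = 40);
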